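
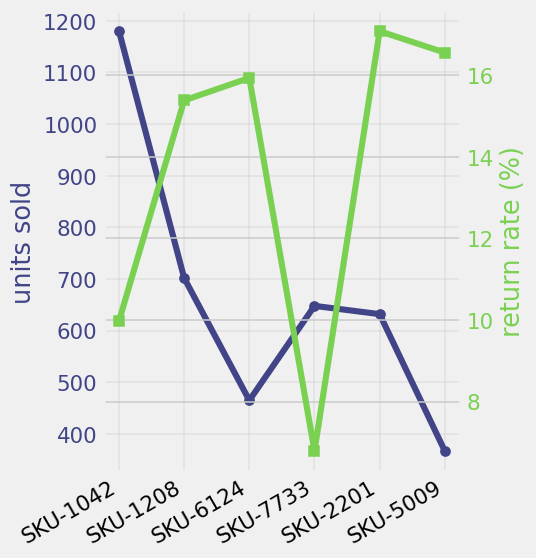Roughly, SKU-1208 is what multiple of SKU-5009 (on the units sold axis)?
SKU-1208 ≈ 700, SKU-5009 ≈ 400; 700/400 ≈ 1.75.

≈ 1.75×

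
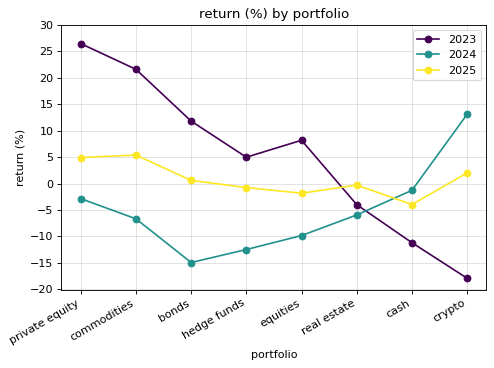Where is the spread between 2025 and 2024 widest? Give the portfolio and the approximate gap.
bonds, ≈ 15 %

bonds: 2025 ≈ 0, 2024 ≈ -15 → gap ≈ 15. Next-largest (commodities) is only ≈ 10.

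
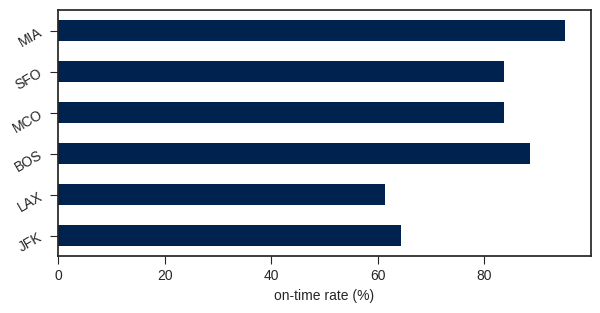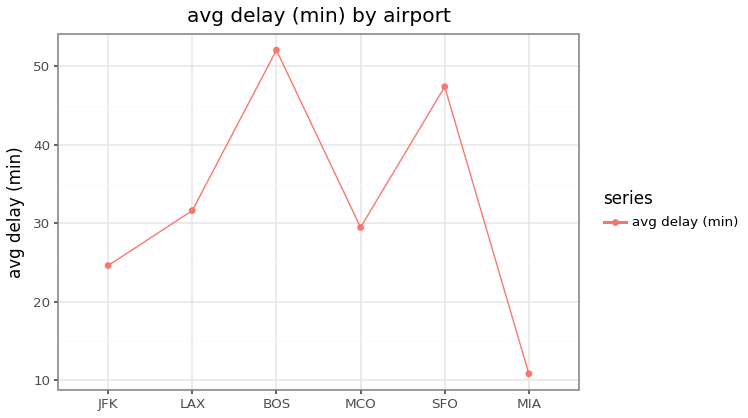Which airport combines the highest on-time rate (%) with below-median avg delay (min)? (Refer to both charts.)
Chart 2 median avg delay (min) ≈ 30; below-median airports: JFK, MCO, MIA. Among those, MIA has the highest on-time rate (%) (≈ 100).

MIA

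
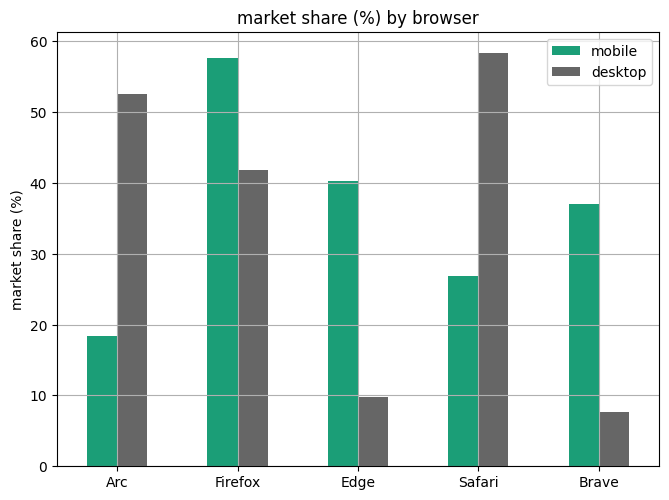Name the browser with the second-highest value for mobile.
Edge

Top 3 for mobile: Firefox ≈ 60, Edge ≈ 40, Brave ≈ 35.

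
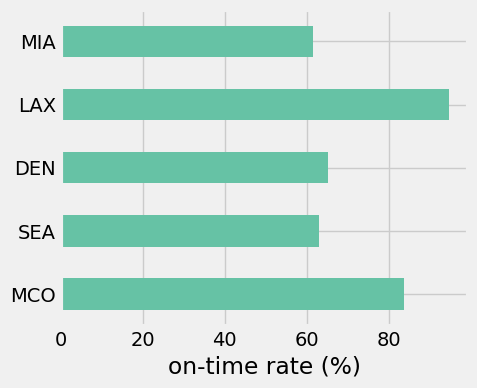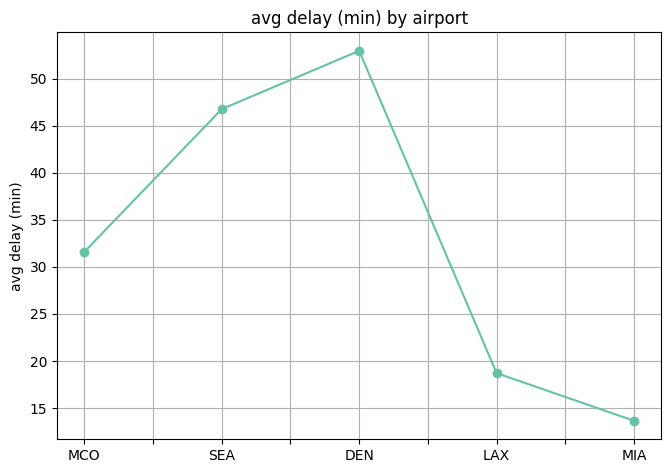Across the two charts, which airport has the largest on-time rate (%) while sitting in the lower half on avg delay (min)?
LAX

Chart 2 median avg delay (min) ≈ 30; below-median airports: LAX, MIA. Among those, LAX has the highest on-time rate (%) (≈ 90).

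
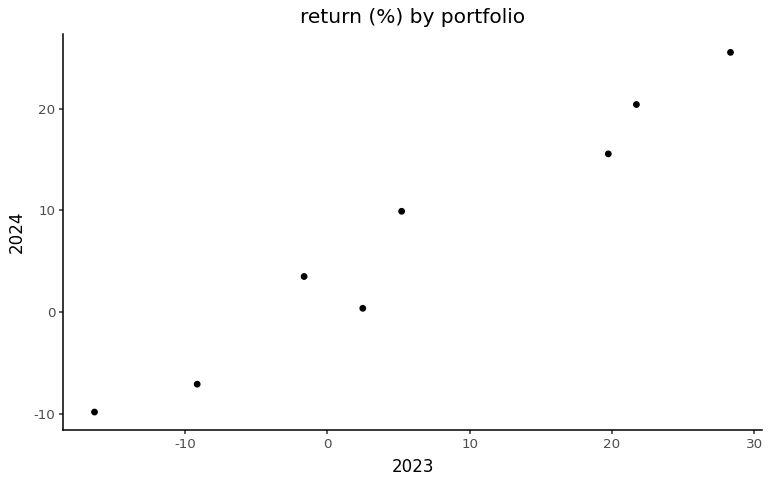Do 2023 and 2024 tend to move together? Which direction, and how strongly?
positive, strong

Points are positively correlated; strong (|r| ≈ 1.0).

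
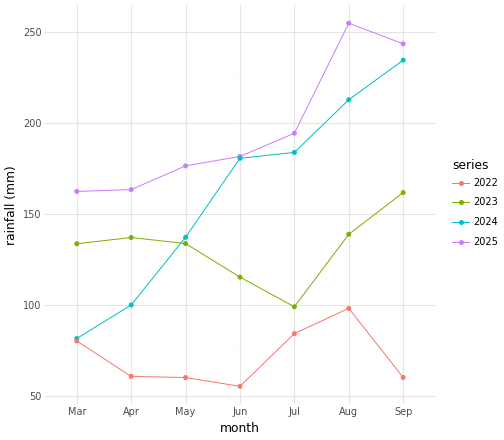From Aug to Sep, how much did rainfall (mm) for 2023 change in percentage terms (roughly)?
Aug ≈ 140, Sep ≈ 160; (160 − 140) / 140 ≈ +14.3%.

≈ +14.3%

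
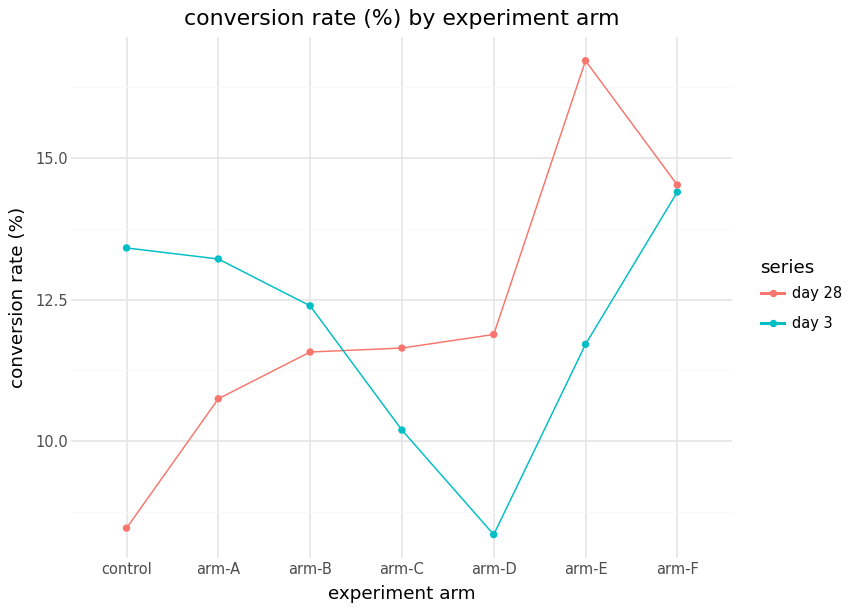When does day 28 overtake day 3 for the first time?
arm-C

arm-B: day 28 ≈ 12 vs day 3 ≈ 12 (not yet); arm-C: day 28 ≈ 12 vs day 3 ≈ 10 (first crossover).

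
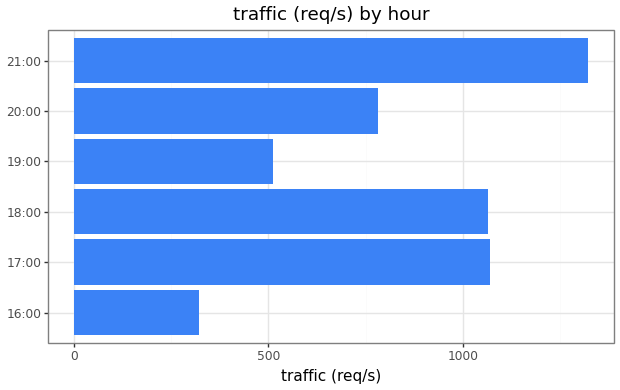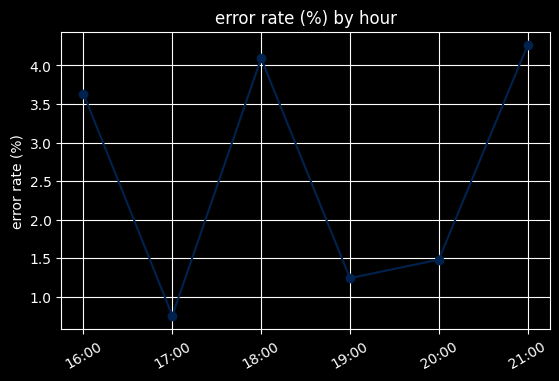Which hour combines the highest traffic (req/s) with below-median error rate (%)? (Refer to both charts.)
Chart 2 median error rate (%) ≈ 2.5; below-median hours: 17:00, 19:00, 20:00. Among those, 17:00 has the highest traffic (req/s) (≈ 1000).

17:00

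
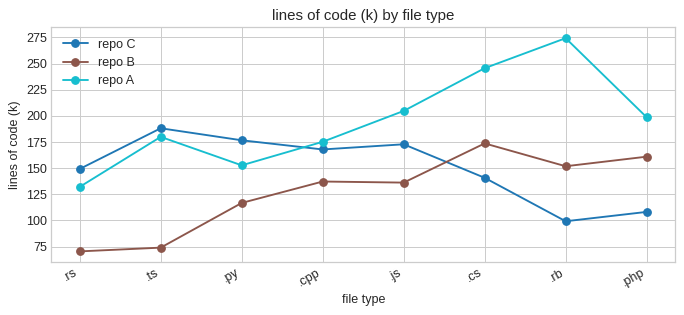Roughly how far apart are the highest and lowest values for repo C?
≈ 80

Max .ts ≈ 180, min .rb ≈ 100; range ≈ 80.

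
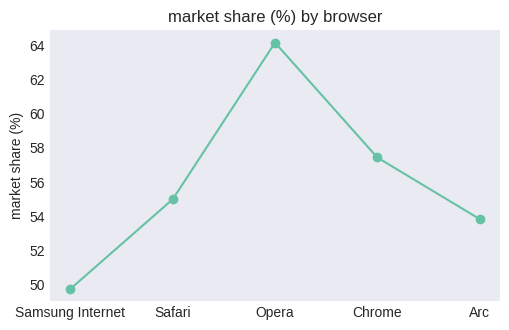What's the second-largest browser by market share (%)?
Chrome

Top 3: Opera ≈ 64, Chrome ≈ 58, Safari ≈ 54.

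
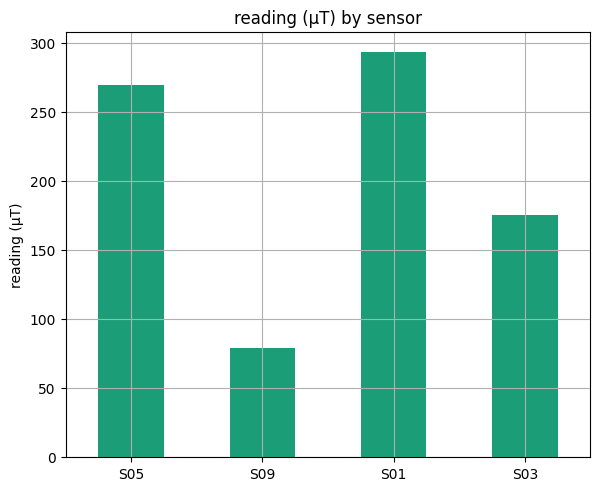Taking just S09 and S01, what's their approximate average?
≈ 188

(75 + 300) / 2 ≈ 188.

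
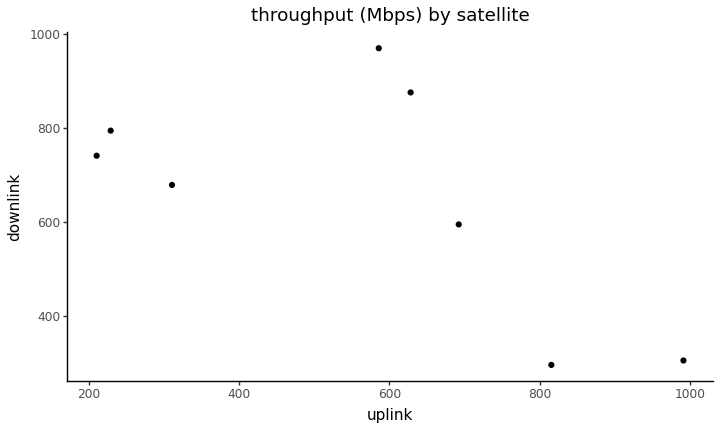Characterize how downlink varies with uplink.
negative, moderate

Points are negatively correlated; moderate (|r| ≈ 0.6).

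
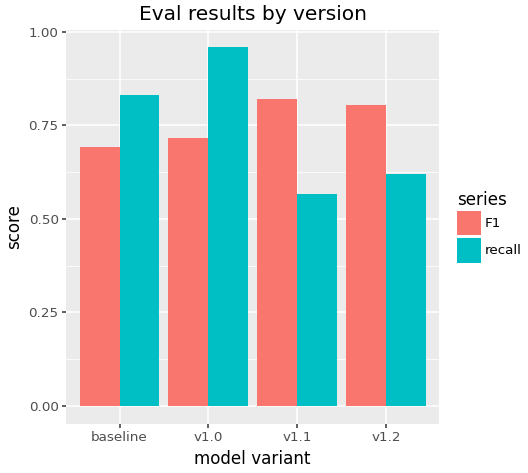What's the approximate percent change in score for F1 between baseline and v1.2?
baseline ≈ 0.7, v1.2 ≈ 0.8; (0.8 − 0.7) / 0.7 ≈ +14.3%.

≈ +14.3%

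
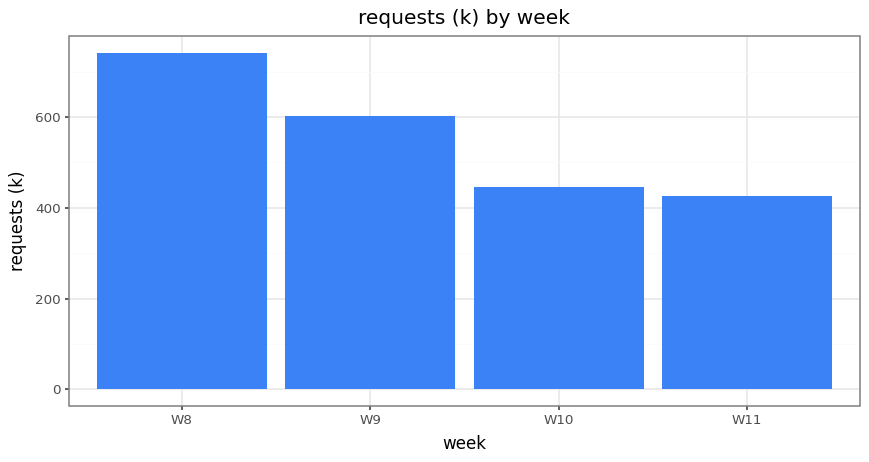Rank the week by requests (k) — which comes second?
W9

Top 3: W8 ≈ 700, W9 ≈ 600, W10 ≈ 400.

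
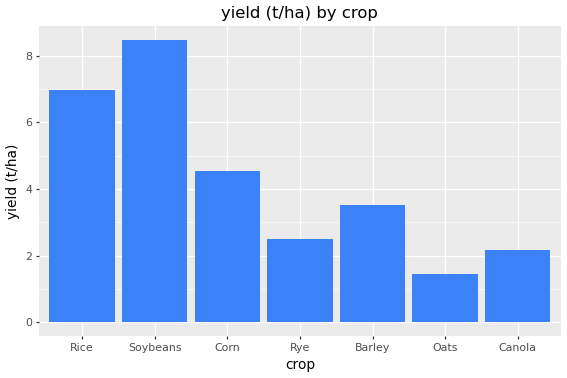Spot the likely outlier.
Soybeans ≈ 8; the rest sit between ≈ 1 and ≈ 7.

Soybeans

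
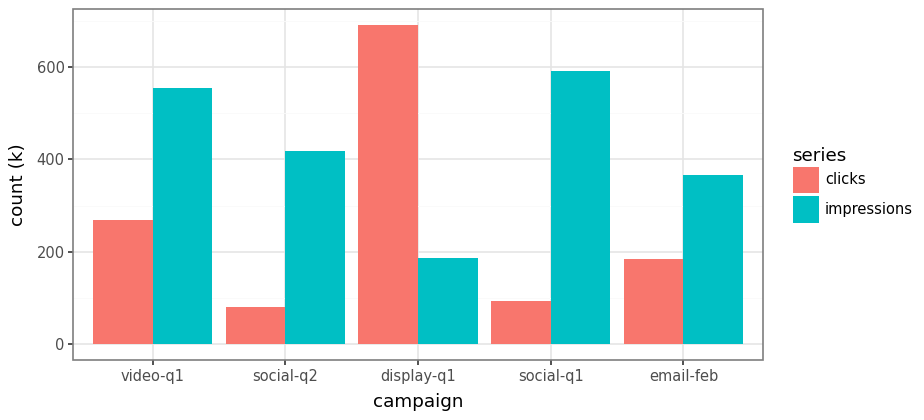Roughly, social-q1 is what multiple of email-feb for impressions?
≈ 1.5×

social-q1 ≈ 600, email-feb ≈ 400; 600/400 ≈ 1.5.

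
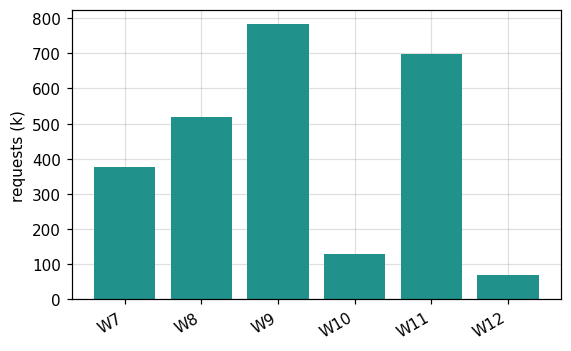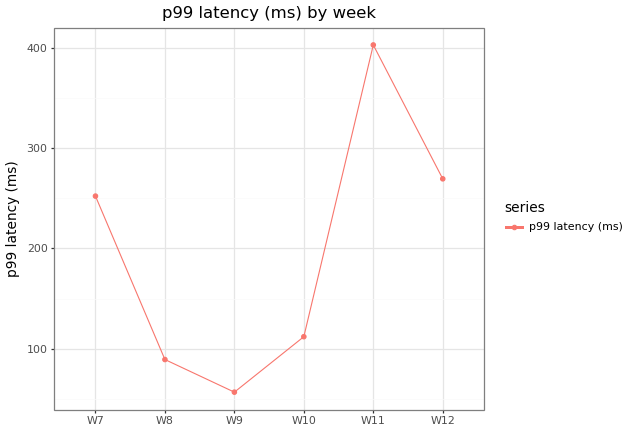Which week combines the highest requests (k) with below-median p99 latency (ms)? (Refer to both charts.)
Chart 2 median p99 latency (ms) ≈ 200; below-median weeks: W8, W9, W10. Among those, W9 has the highest requests (k) (≈ 800).

W9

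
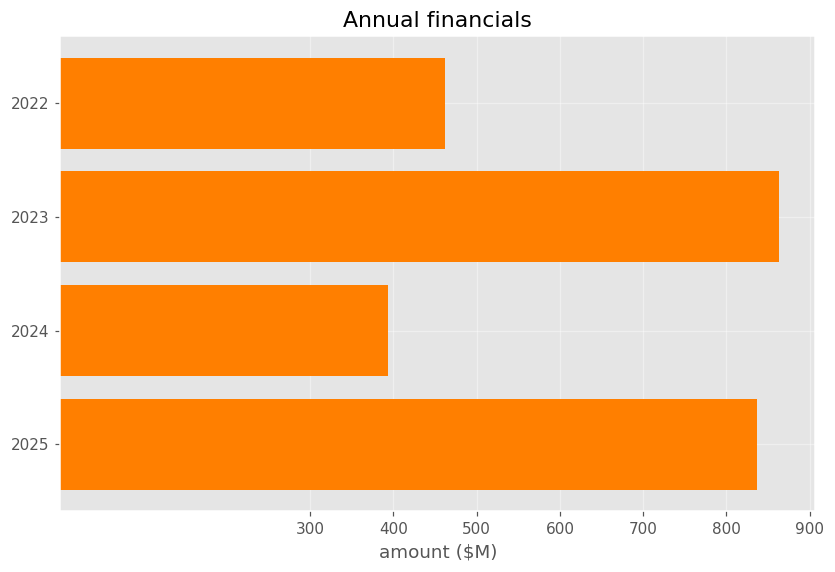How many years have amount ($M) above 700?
Above 700: 2023, 2025.

2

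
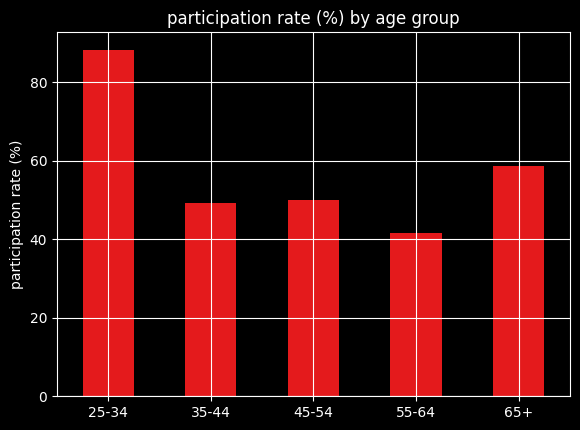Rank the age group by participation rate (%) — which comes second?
65+

Top 3: 25-34 ≈ 90, 65+ ≈ 60, 45-54 ≈ 50.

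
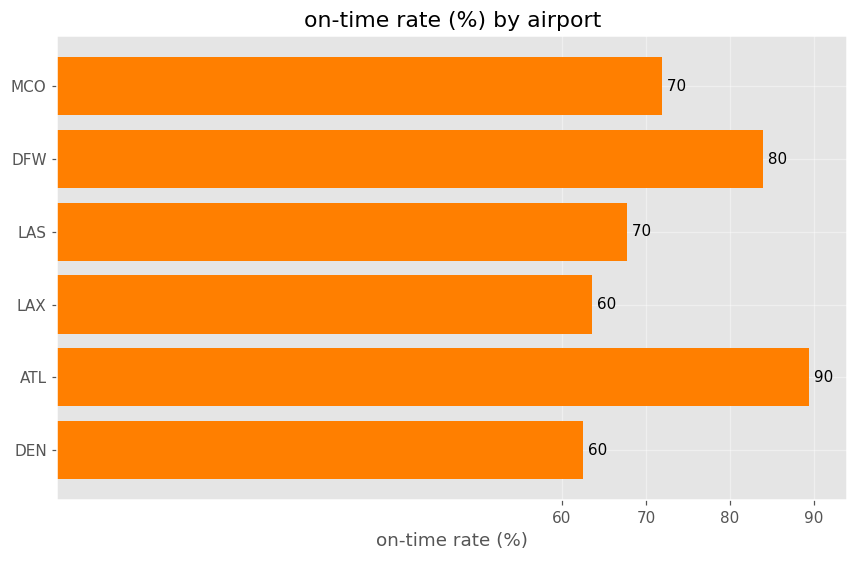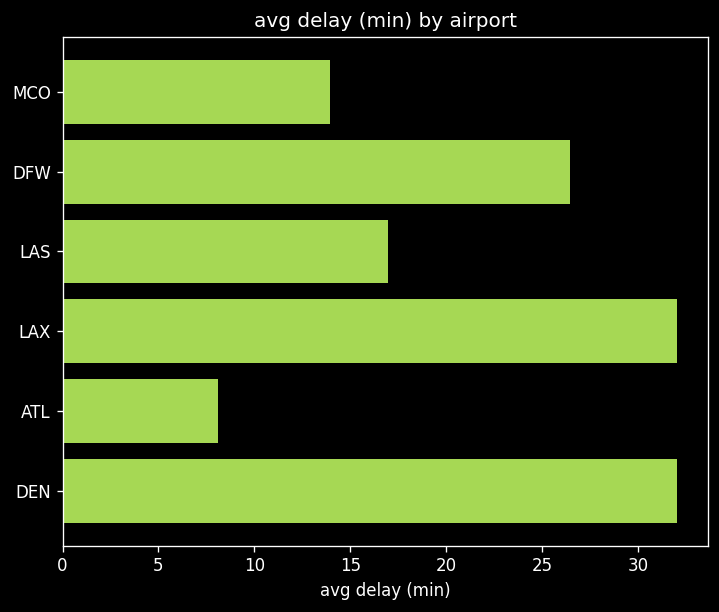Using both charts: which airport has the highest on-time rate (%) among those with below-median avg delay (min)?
ATL

Chart 2 median avg delay (min) ≈ 20; below-median airports: MCO, LAS, ATL. Among those, ATL has the highest on-time rate (%) (≈ 90).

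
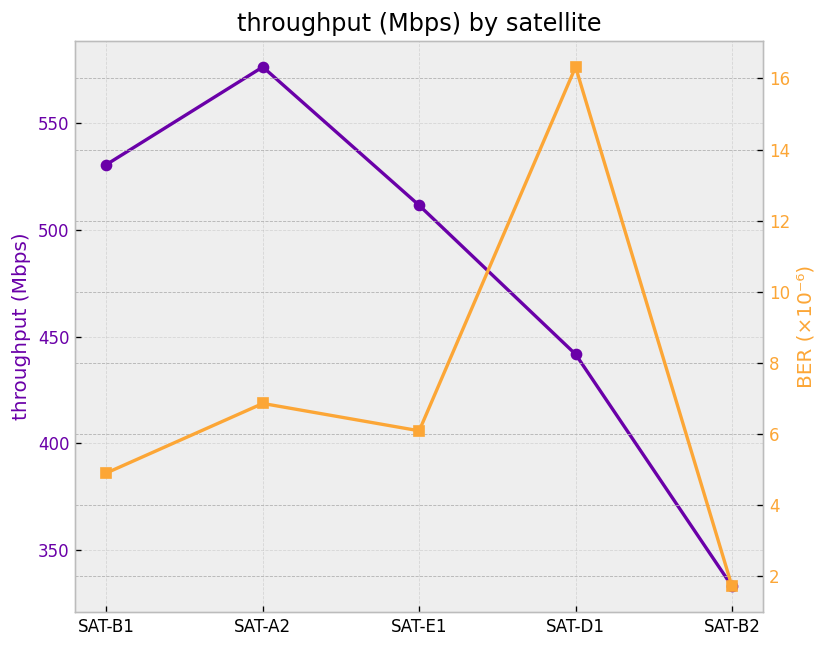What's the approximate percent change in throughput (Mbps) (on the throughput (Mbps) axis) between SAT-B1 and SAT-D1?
≈ -14.3%

SAT-B1 ≈ 525, SAT-D1 ≈ 450; (450 − 525) / 525 ≈ -14.3%.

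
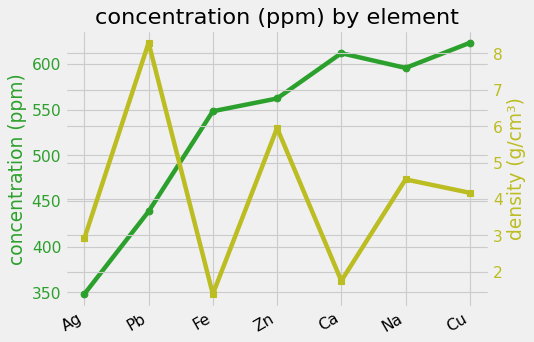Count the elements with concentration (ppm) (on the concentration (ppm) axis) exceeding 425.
6

Above 425: Pb, Fe, Zn, Ca, Na, Cu.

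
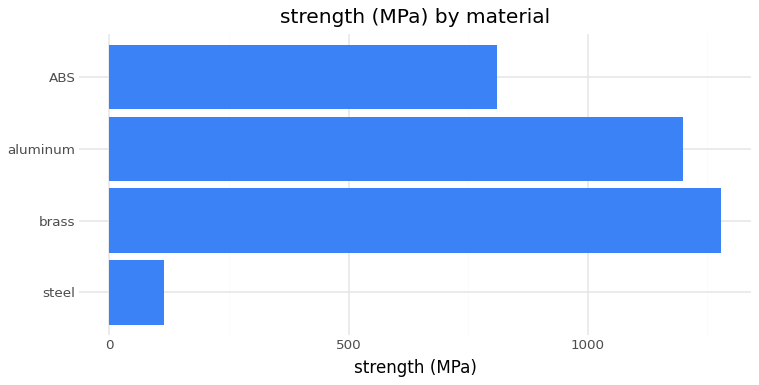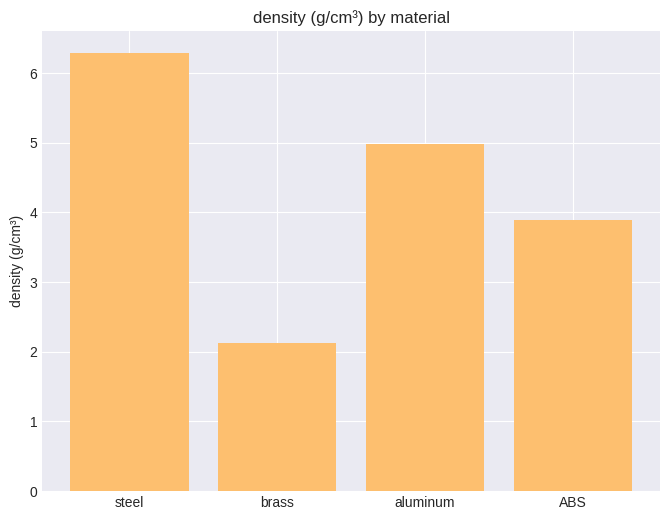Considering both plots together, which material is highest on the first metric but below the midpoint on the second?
brass

Chart 2 median density (g/cm³) ≈ 4; below-median materials: brass, ABS. Among those, brass has the highest strength (MPa) (≈ 1200).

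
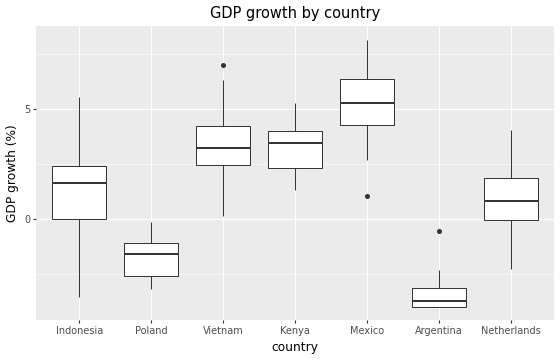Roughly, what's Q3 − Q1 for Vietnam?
≈ 2

Q3 ≈ 4, Q1 ≈ 2; IQR ≈ 2.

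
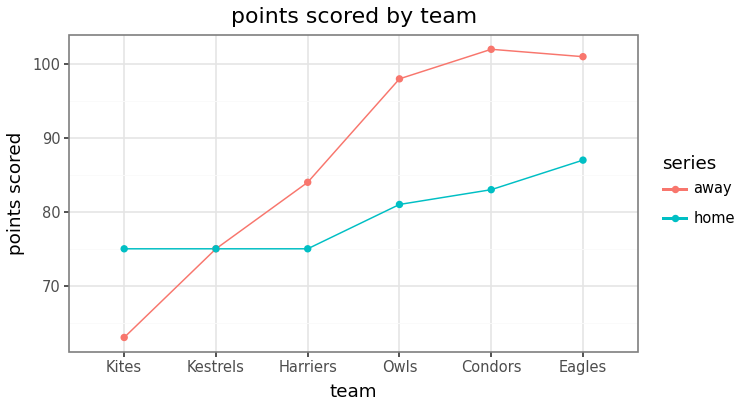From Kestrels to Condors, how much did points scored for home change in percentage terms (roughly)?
≈ +13.3%

Kestrels ≈ 75, Condors ≈ 85; (85 − 75) / 75 ≈ +13.3%.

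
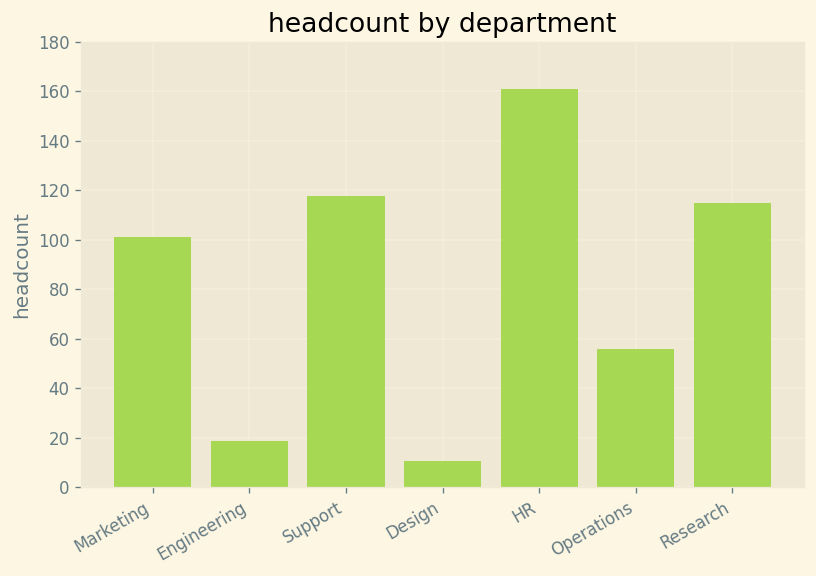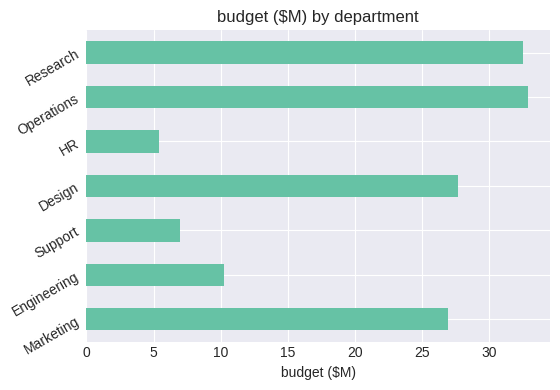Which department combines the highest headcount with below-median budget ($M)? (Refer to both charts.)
HR

Chart 2 median budget ($M) ≈ 25; below-median departments: Engineering, Support, HR. Among those, HR has the highest headcount (≈ 160).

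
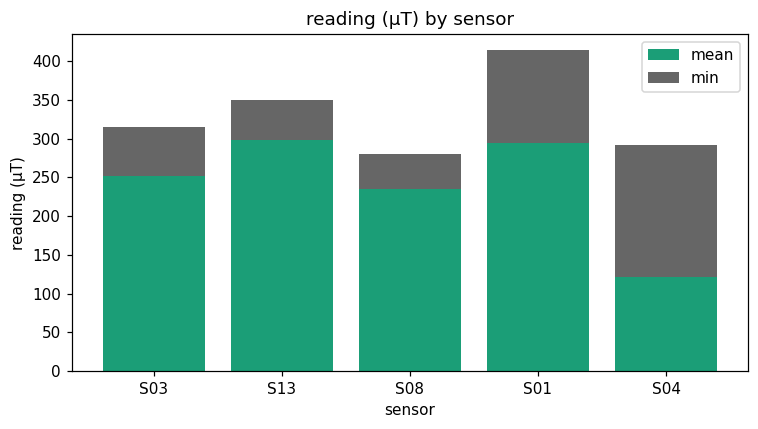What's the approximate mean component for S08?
≈ 250

mean top ≈ 250, bottom ≈ 0; segment ≈ 250.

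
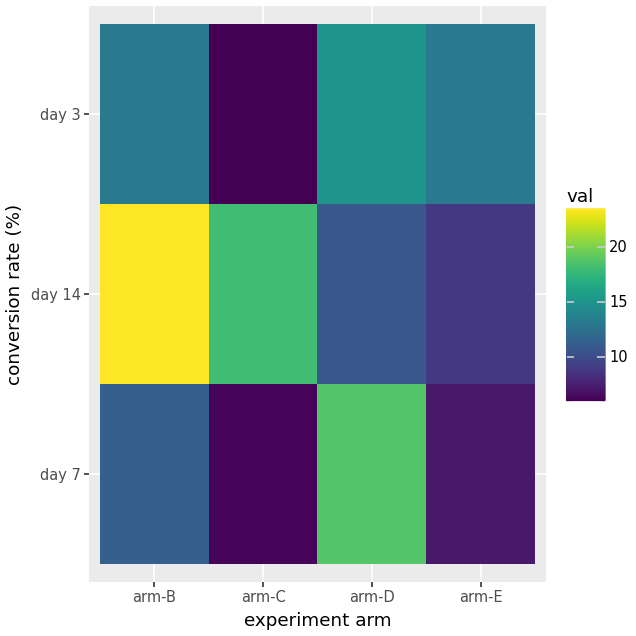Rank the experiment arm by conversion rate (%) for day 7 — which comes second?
arm-B

Top 3 for day 7: arm-D ≈ 18, arm-B ≈ 12, arm-E ≈ 8.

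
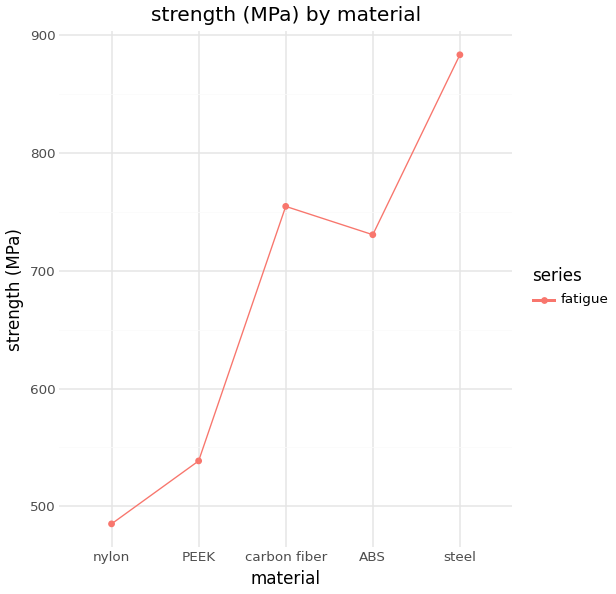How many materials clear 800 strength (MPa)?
Above 800: steel.

1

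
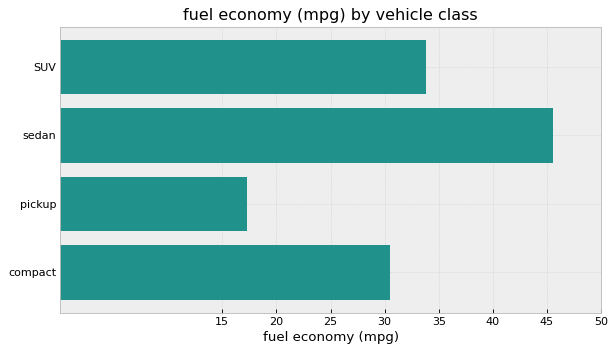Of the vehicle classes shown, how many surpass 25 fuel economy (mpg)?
Above 25: SUV, sedan, compact.

3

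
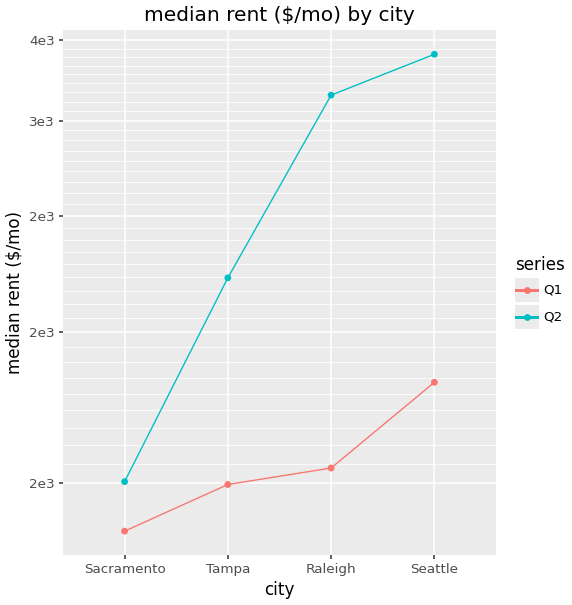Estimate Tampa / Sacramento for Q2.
≈ 1.38×

Tampa ≈ 2200, Sacramento ≈ 1600; 2200/1600 ≈ 1.38.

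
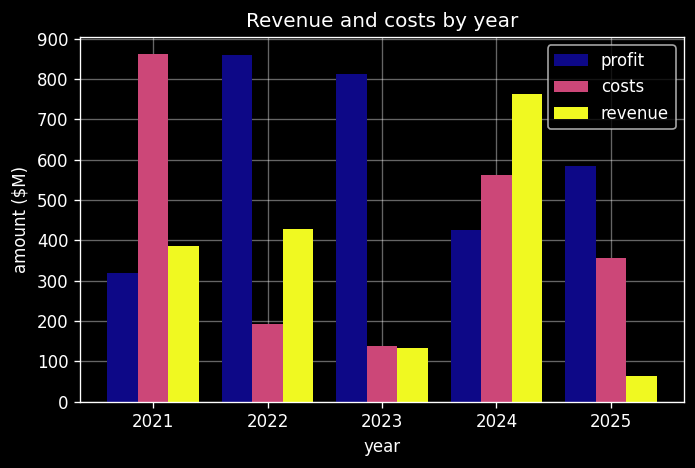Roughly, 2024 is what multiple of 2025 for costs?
2024 ≈ 600, 2025 ≈ 400; 600/400 ≈ 1.5.

≈ 1.5×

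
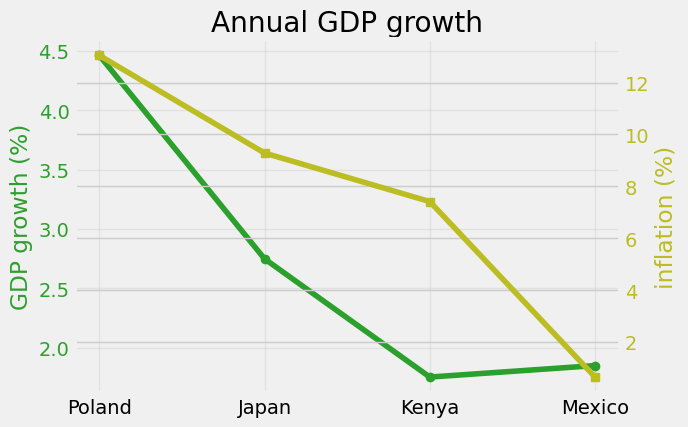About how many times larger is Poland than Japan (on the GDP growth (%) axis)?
≈ 1.8×

Poland ≈ 4.5, Japan ≈ 2.5; 4.5/2.5 ≈ 1.8.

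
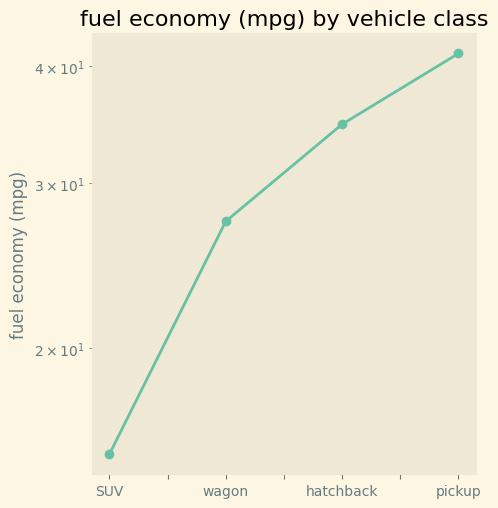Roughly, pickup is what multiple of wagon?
pickup ≈ 40, wagon ≈ 25; 40/25 ≈ 1.6.

≈ 1.6×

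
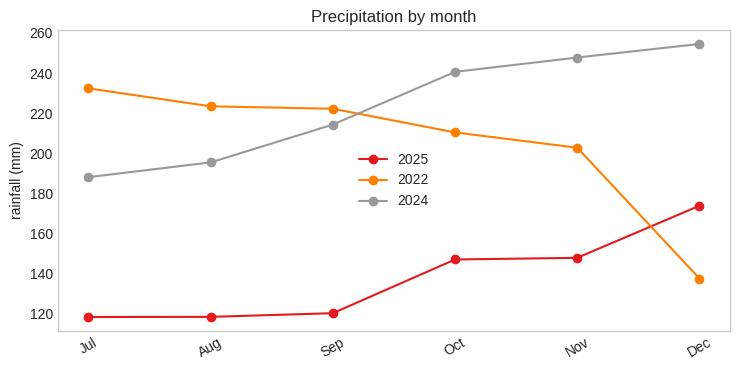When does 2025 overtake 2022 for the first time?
Nov: 2025 ≈ 140 vs 2022 ≈ 200 (not yet); Dec: 2025 ≈ 180 vs 2022 ≈ 140 (first crossover).

Dec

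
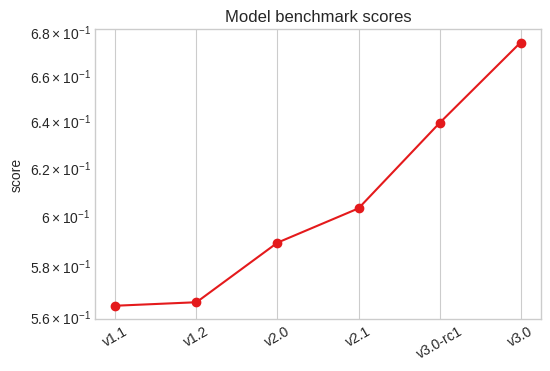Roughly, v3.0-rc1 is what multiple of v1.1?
v3.0-rc1 ≈ 0.64, v1.1 ≈ 0.56; 0.64/0.56 ≈ 1.14.

≈ 1.14×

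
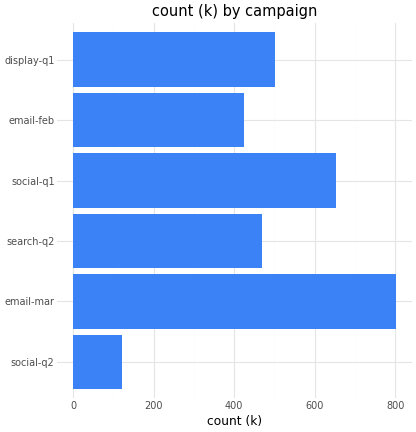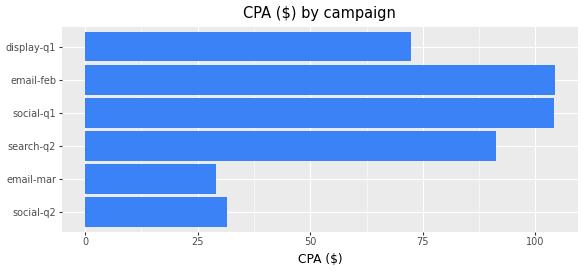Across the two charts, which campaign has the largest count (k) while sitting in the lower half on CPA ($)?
email-mar

Chart 2 median CPA ($) ≈ 80; below-median campaigns: social-q2, email-mar, display-q1. Among those, email-mar has the highest count (k) (≈ 800).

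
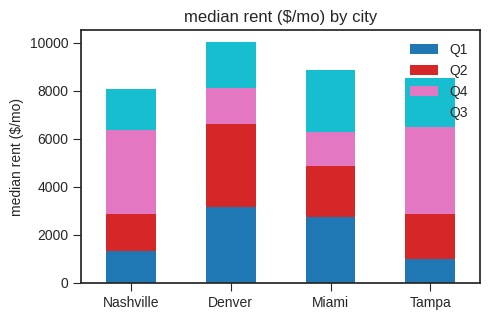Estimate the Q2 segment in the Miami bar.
Q2 top ≈ 5000, bottom ≈ 3000; segment ≈ 2000.

≈ 2000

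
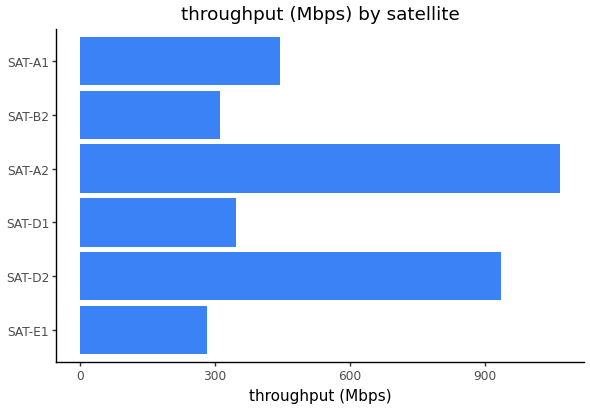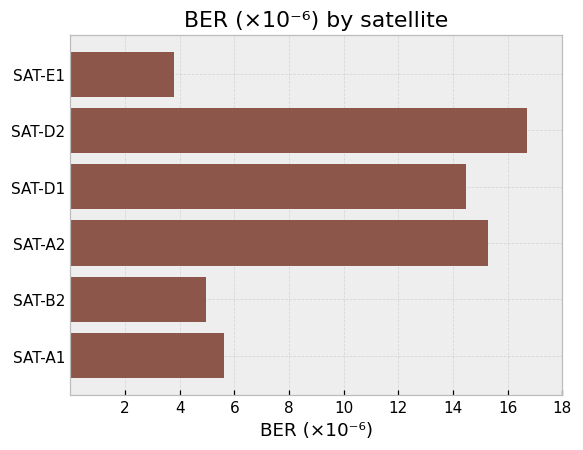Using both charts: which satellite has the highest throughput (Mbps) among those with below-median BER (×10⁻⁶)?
Chart 2 median BER (×10⁻⁶) ≈ 10; below-median satellites: SAT-E1, SAT-B2, SAT-A1. Among those, SAT-A1 has the highest throughput (Mbps) (≈ 400).

SAT-A1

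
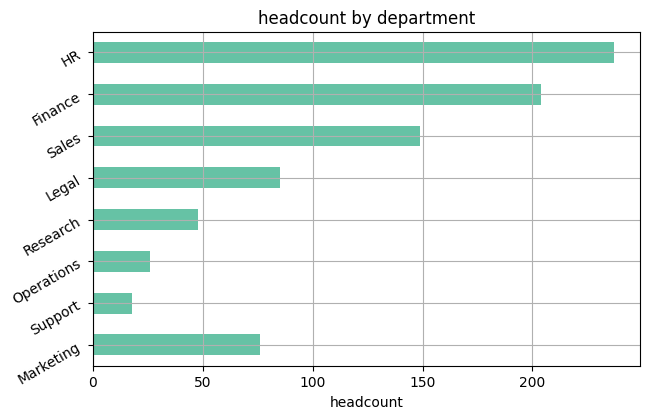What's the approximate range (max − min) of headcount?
Max HR ≈ 240, min Support ≈ 20; range ≈ 220.

≈ 220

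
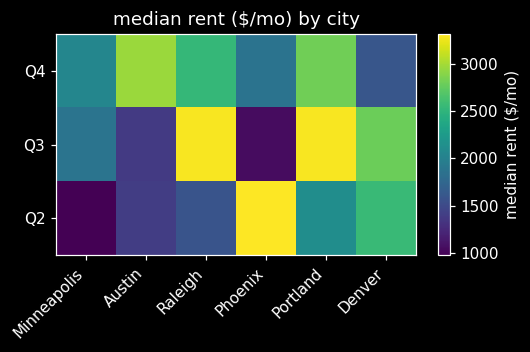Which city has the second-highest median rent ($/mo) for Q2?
Top 3 for Q2: Phoenix ≈ 3400, Denver ≈ 2600, Portland ≈ 2200.

Denver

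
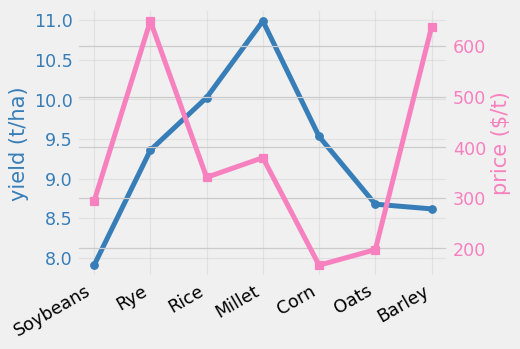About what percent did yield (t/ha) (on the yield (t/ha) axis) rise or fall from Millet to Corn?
Millet ≈ 11.0, Corn ≈ 9.5; (9.5 − 11.0) / 11.0 ≈ -13.6%.

≈ -13.6%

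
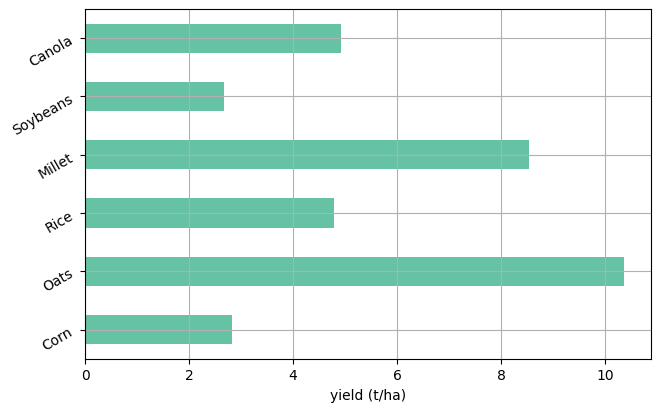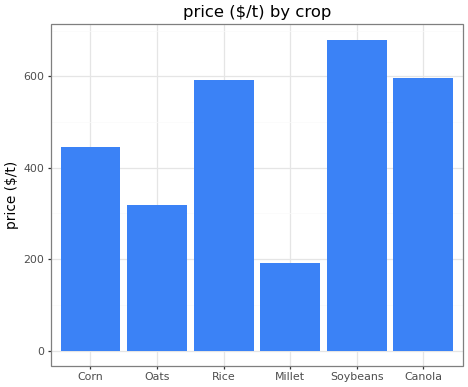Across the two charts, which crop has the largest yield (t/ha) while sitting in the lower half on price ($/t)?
Chart 2 median price ($/t) ≈ 500; below-median crops: Corn, Oats, Millet. Among those, Oats has the highest yield (t/ha) (≈ 10).

Oats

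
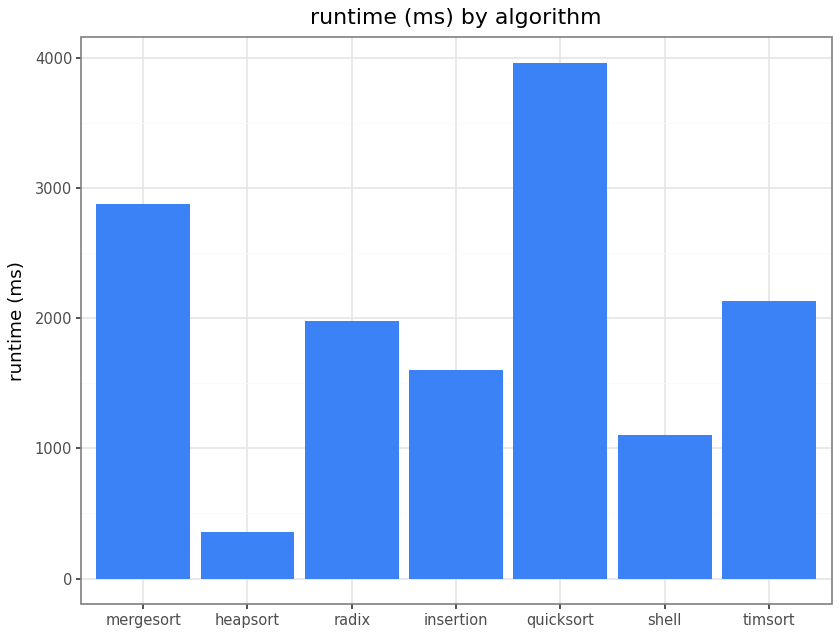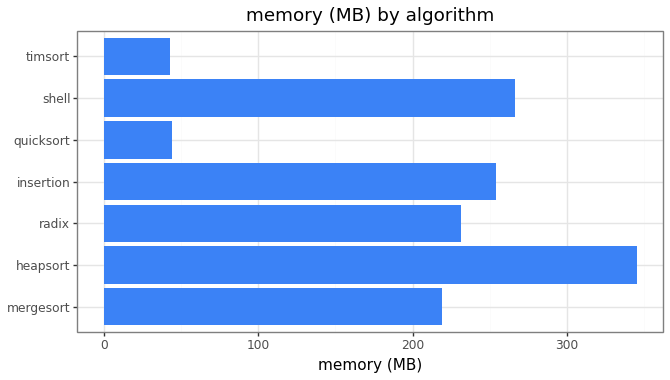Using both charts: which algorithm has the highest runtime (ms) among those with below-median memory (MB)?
quicksort

Chart 2 median memory (MB) ≈ 250; below-median algorithms: mergesort, quicksort, timsort. Among those, quicksort has the highest runtime (ms) (≈ 4000).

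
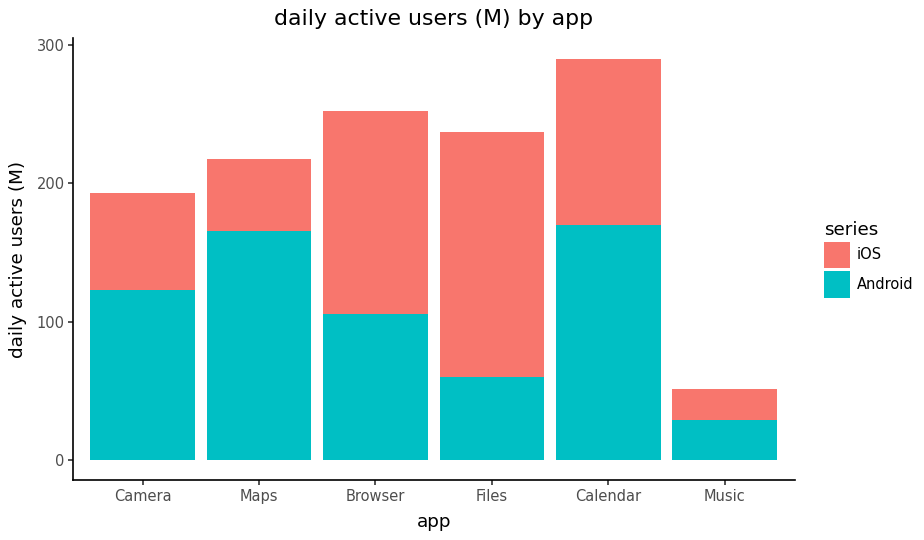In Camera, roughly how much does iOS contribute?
iOS top ≈ 200, bottom ≈ 125; segment ≈ 75.

≈ 75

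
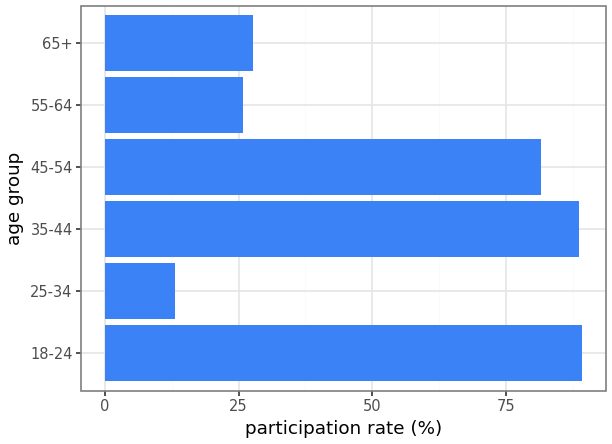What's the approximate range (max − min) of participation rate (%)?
≈ 80

Max 18-24 ≈ 90, min 25-34 ≈ 10; range ≈ 80.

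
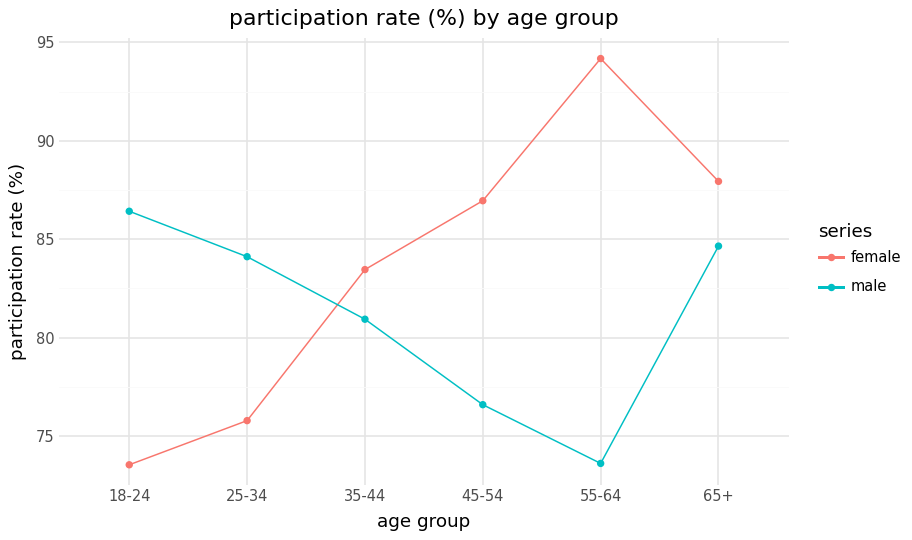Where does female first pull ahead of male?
25-34: female ≈ 76 vs male ≈ 84 (not yet); 35-44: female ≈ 84 vs male ≈ 80 (first crossover).

35-44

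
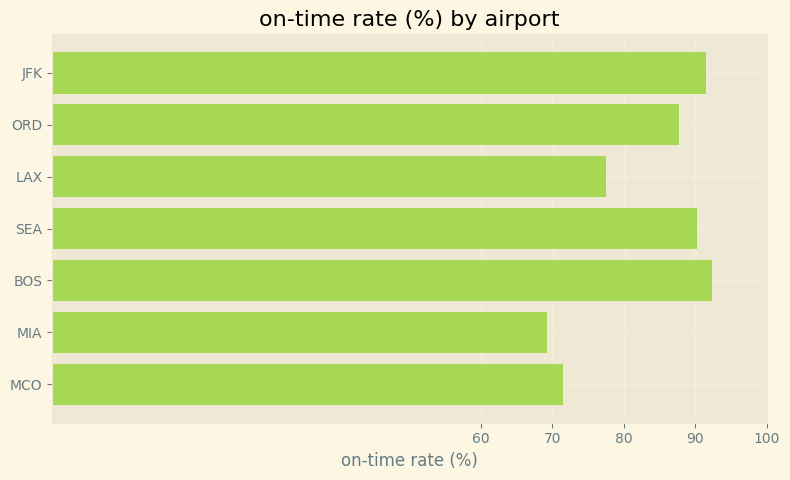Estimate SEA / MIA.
≈ 1.29×

SEA ≈ 90, MIA ≈ 70; 90/70 ≈ 1.29.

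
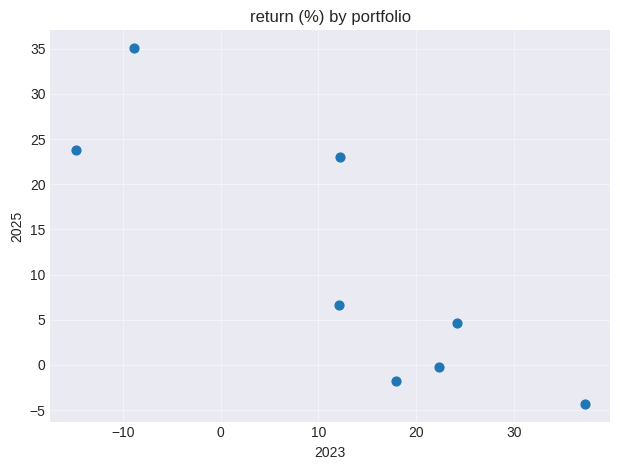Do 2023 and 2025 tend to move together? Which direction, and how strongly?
negative, strong

Points are negatively correlated; strong (|r| ≈ 0.9).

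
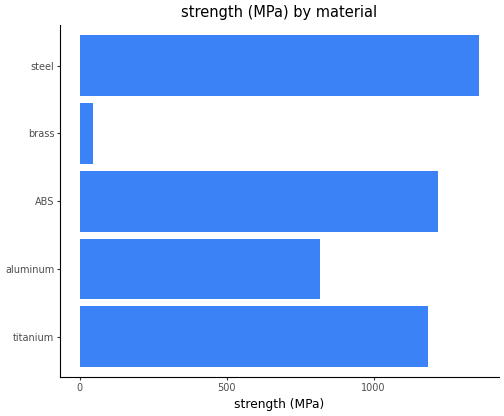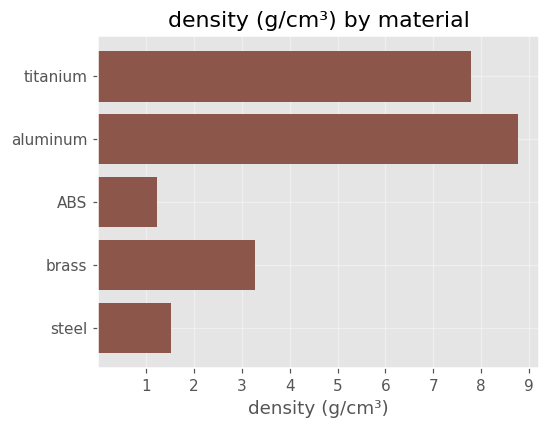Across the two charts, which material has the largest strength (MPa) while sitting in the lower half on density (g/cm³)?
steel

Chart 2 median density (g/cm³) ≈ 3; below-median materials: ABS, steel. Among those, steel has the highest strength (MPa) (≈ 1400).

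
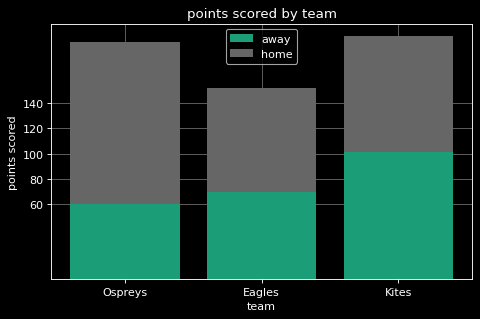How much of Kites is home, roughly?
home top ≈ 200, bottom ≈ 100; segment ≈ 100.

≈ 100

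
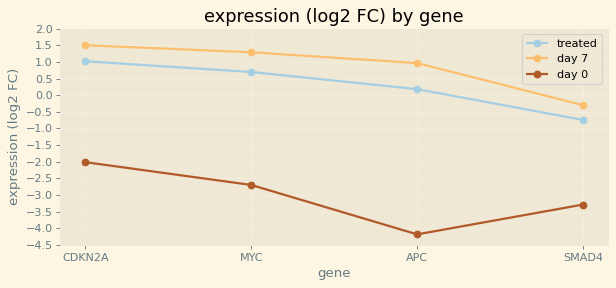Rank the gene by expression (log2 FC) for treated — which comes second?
MYC

Top 3 for treated: CDKN2A ≈ 1.0, MYC ≈ 0.5, APC ≈ 0.0.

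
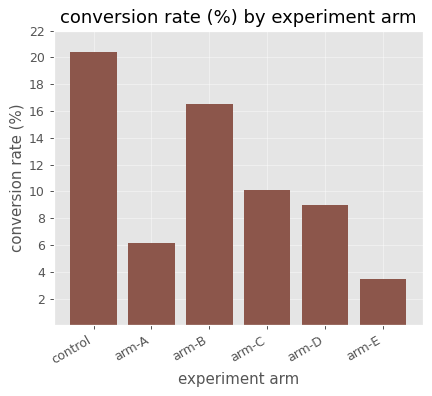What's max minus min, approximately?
Max control ≈ 20, min arm-E ≈ 4; range ≈ 16.

≈ 16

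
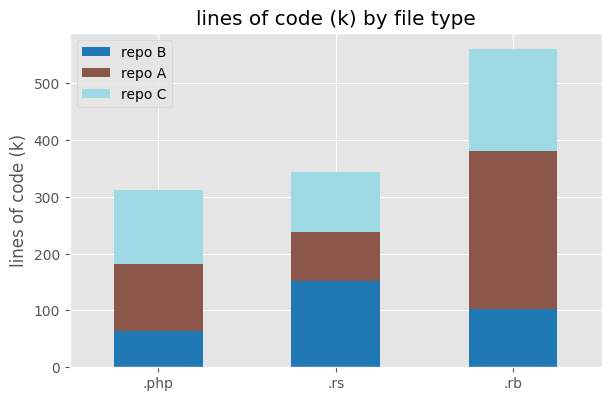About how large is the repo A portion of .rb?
repo A top ≈ 400, bottom ≈ 100; segment ≈ 300.

≈ 300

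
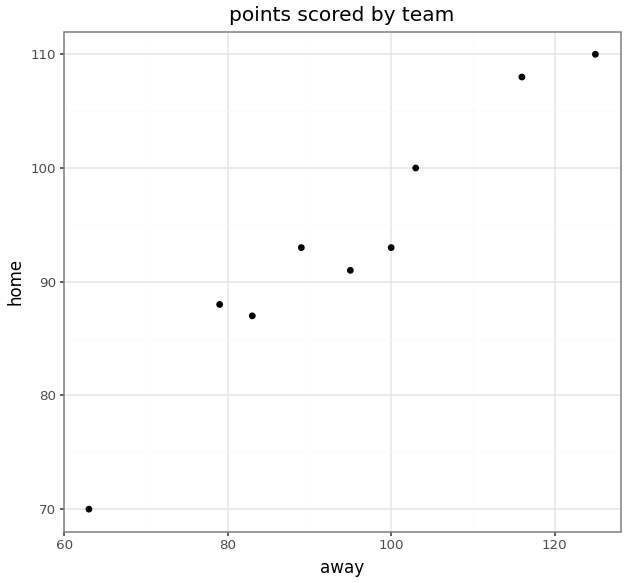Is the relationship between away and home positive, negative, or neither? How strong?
Points are positively correlated; strong (|r| ≈ 1.0).

positive, strong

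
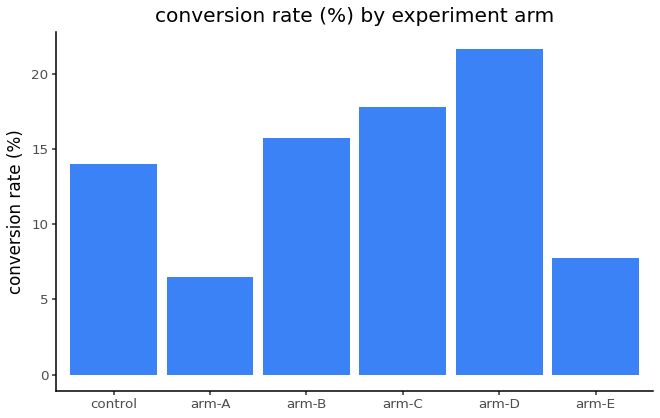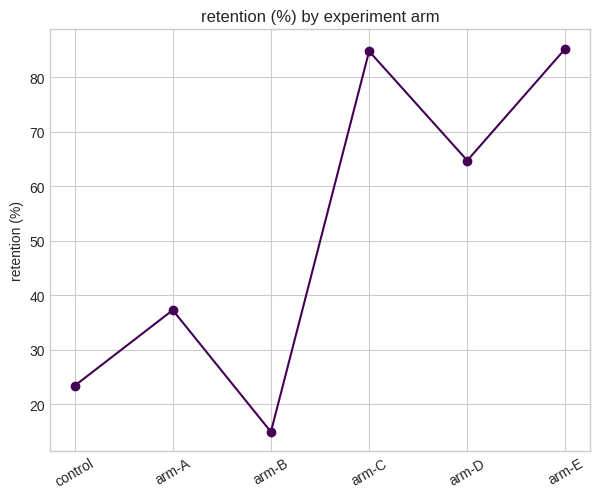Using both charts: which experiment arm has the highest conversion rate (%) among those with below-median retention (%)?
Chart 2 median retention (%) ≈ 50; below-median experiment arms: control, arm-A, arm-B. Among those, arm-B has the highest conversion rate (%) (≈ 16).

arm-B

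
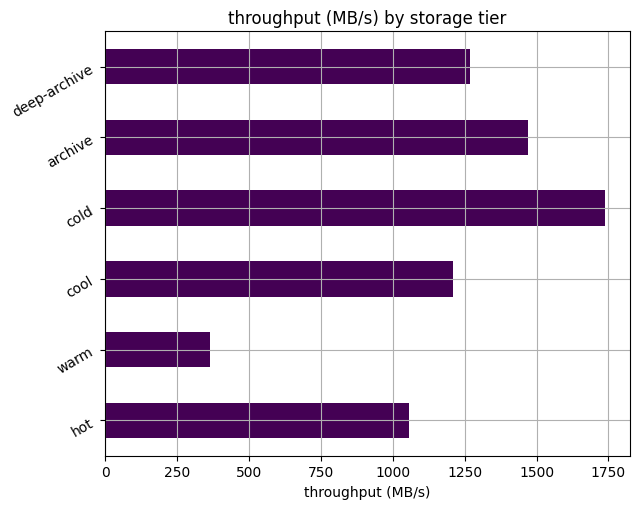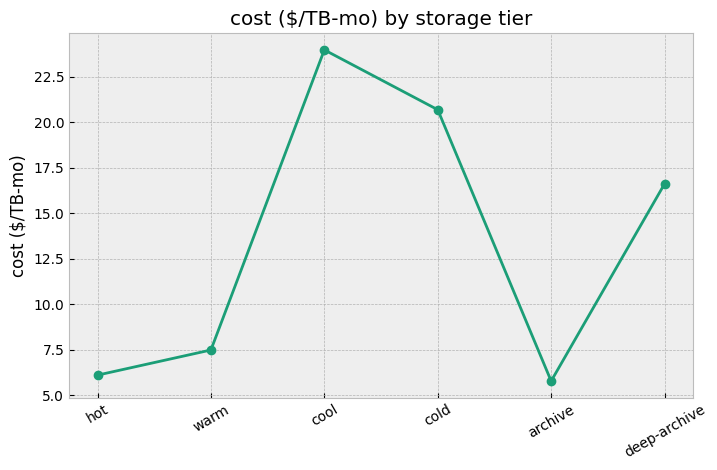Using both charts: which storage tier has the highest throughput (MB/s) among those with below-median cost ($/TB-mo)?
Chart 2 median cost ($/TB-mo) ≈ 10; below-median storage tiers: hot, warm, archive. Among those, archive has the highest throughput (MB/s) (≈ 1400).

archive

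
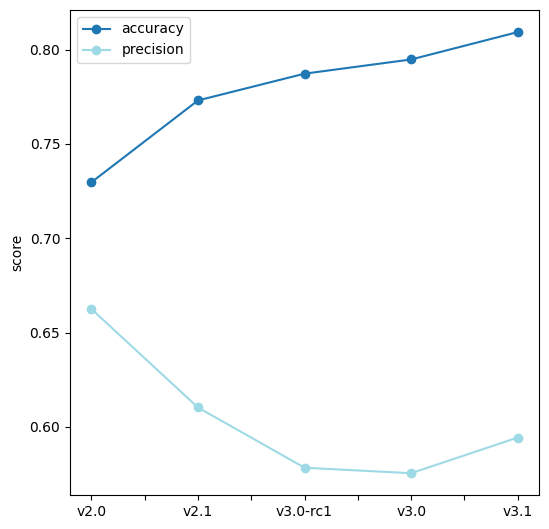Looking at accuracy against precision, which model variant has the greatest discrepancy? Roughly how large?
v3.0: accuracy ≈ 0.80, precision ≈ 0.58 → gap ≈ 0.22. Next-largest (v3.1) is only ≈ 0.20.

v3.0, ≈ 0.22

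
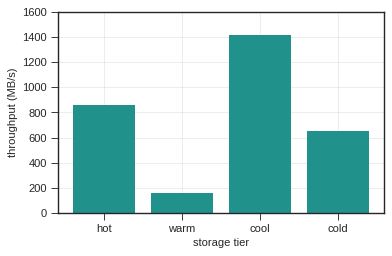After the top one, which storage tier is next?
Top 3: cool ≈ 1400, hot ≈ 800, cold ≈ 600.

hot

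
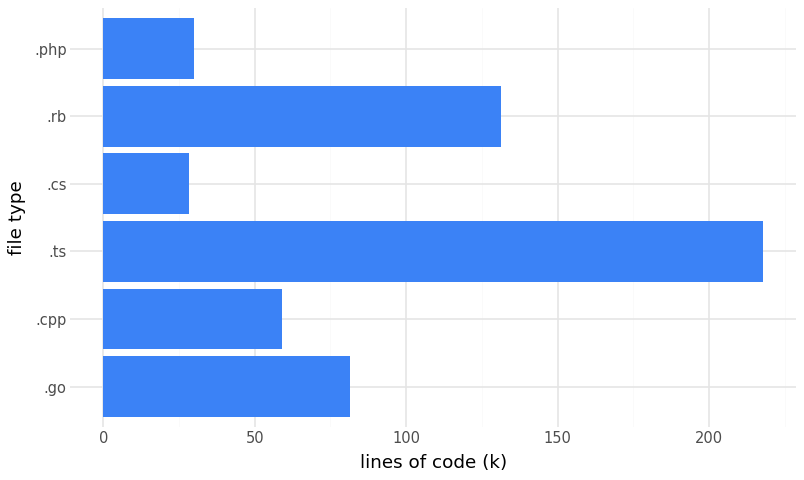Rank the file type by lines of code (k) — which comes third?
Top 4: .ts ≈ 220, .rb ≈ 140, .go ≈ 80, .cpp ≈ 60.

.go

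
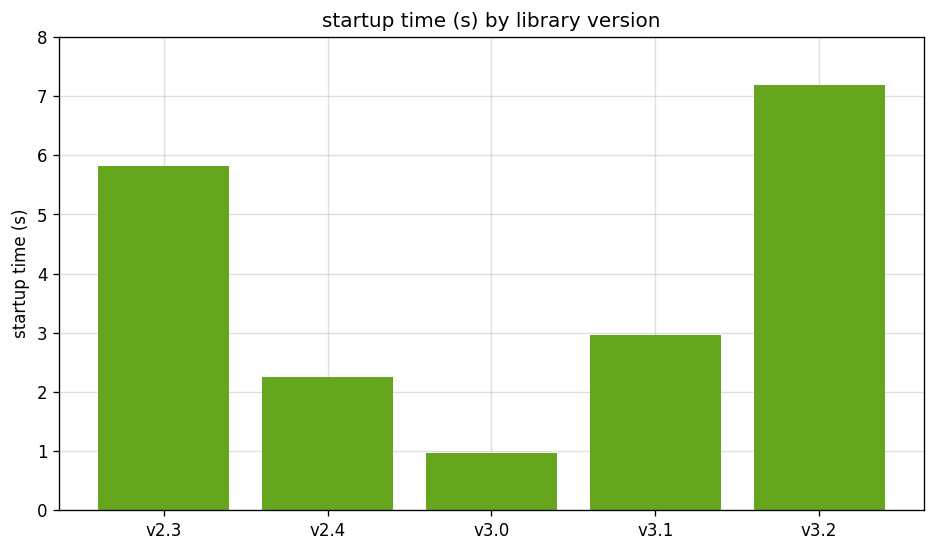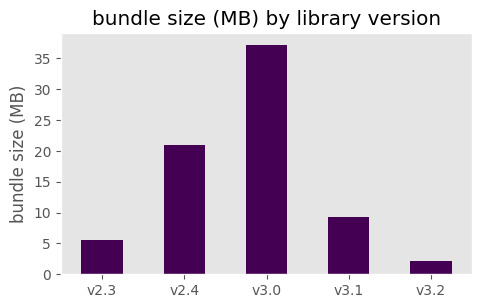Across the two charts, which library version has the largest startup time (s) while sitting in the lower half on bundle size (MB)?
Chart 2 median bundle size (MB) ≈ 10; below-median library versions: v2.3, v3.2. Among those, v3.2 has the highest startup time (s) (≈ 7).

v3.2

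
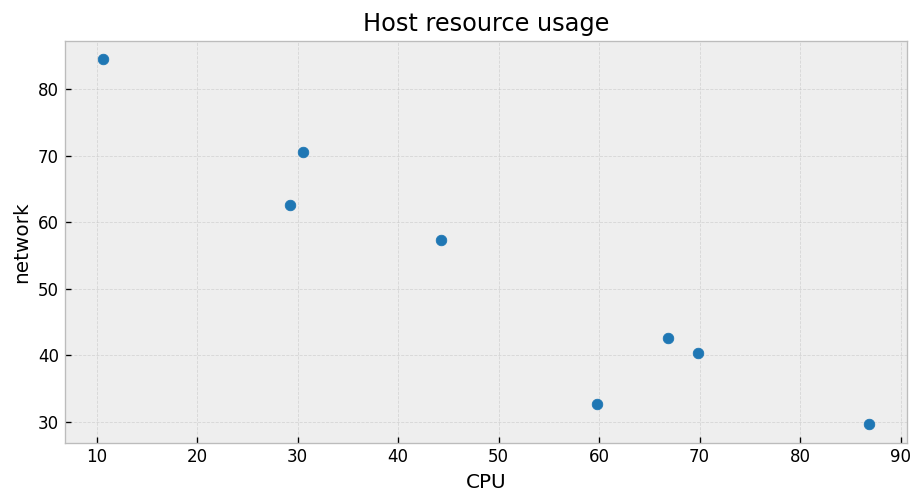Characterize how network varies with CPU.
Points are negatively correlated; strong (|r| ≈ 1.0).

negative, strong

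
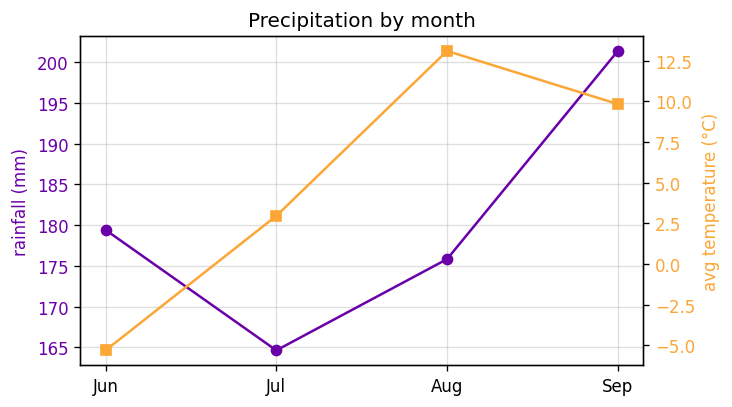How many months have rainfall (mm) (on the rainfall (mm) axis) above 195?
Above 195: Sep.

1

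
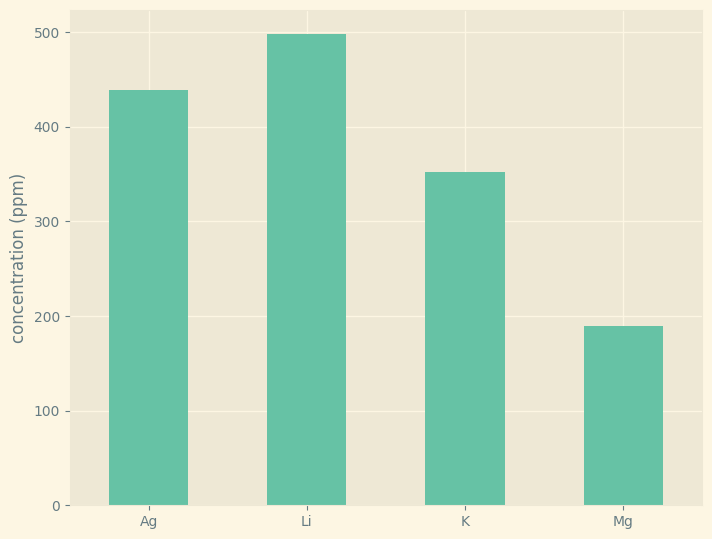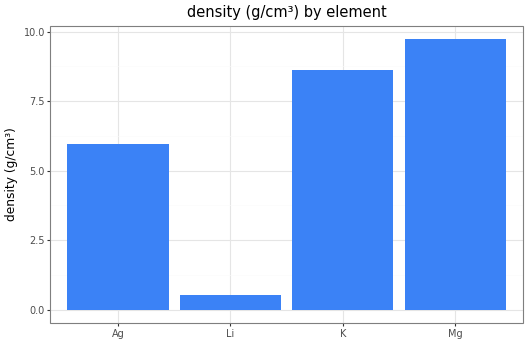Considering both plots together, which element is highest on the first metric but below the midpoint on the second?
Li

Chart 2 median density (g/cm³) ≈ 7; below-median elements: Ag, Li. Among those, Li has the highest concentration (ppm) (≈ 500).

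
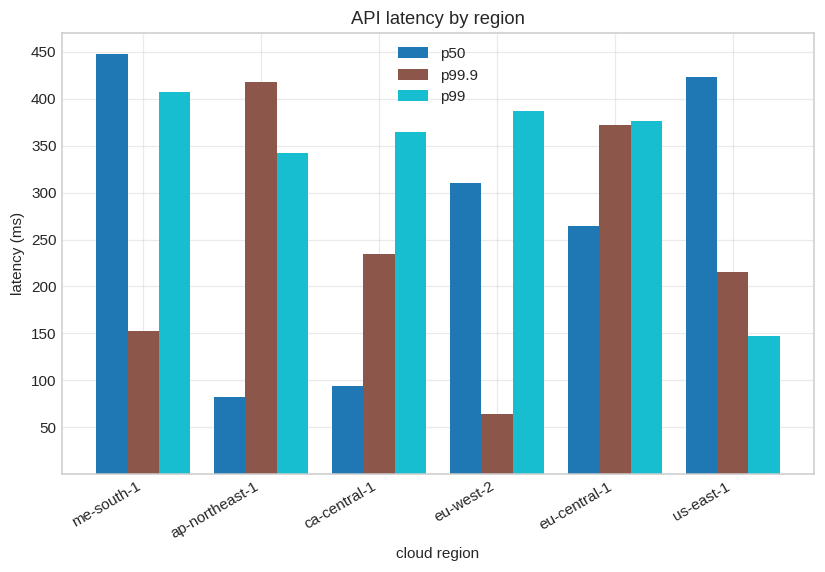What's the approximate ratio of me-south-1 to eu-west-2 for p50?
≈ 1.5×

me-south-1 ≈ 450, eu-west-2 ≈ 300; 450/300 ≈ 1.5.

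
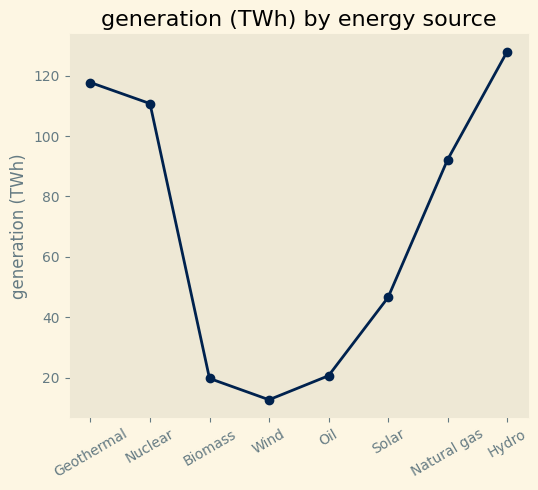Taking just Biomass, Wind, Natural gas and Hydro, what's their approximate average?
(20 + 10 + 90 + 130) / 4 ≈ 62.

≈ 62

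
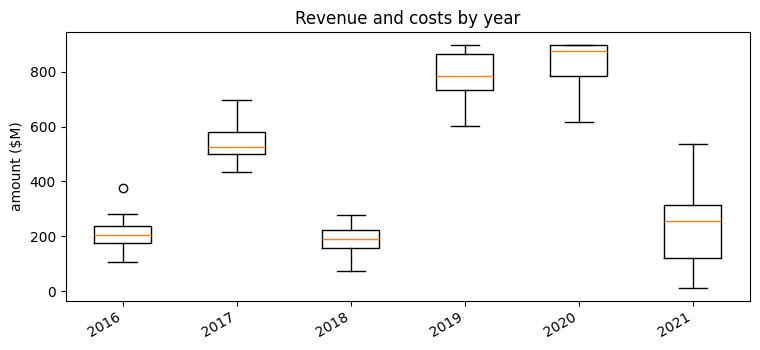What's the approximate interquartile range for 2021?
≈ 200

Q3 ≈ 300, Q1 ≈ 100; IQR ≈ 200.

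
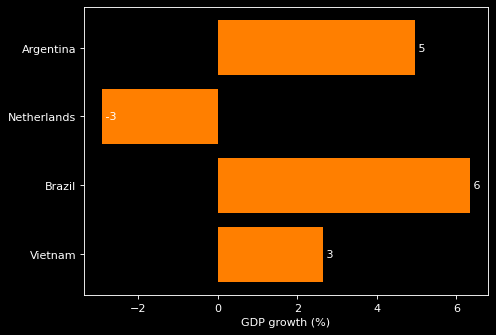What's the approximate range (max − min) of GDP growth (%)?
≈ 9

Max Brazil ≈ 6, min Netherlands ≈ -3; range ≈ 9.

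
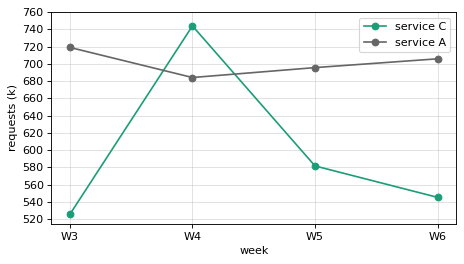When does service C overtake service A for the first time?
W3: service C ≈ 520 vs service A ≈ 720 (not yet); W4: service C ≈ 740 vs service A ≈ 680 (first crossover).

W4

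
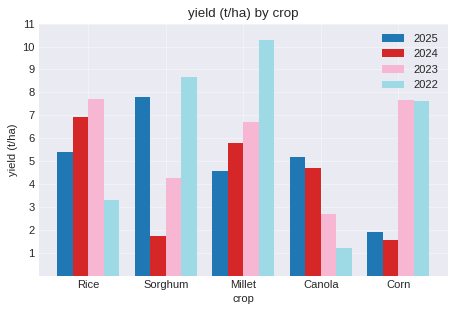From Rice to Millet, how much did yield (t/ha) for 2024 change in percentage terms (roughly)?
≈ -14.3%

Rice ≈ 7, Millet ≈ 6; (6 − 7) / 7 ≈ -14.3%.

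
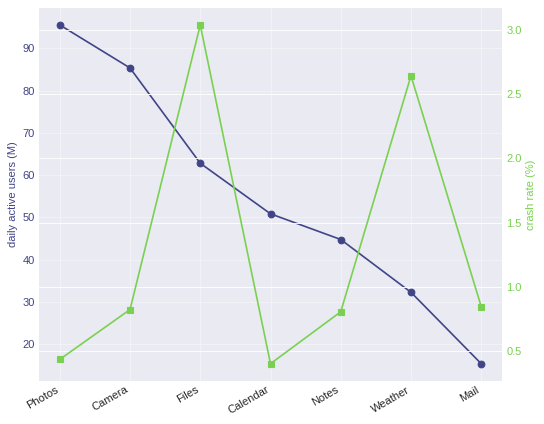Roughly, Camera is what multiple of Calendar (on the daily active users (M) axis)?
≈ 1.8×

Camera ≈ 90, Calendar ≈ 50; 90/50 ≈ 1.8.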